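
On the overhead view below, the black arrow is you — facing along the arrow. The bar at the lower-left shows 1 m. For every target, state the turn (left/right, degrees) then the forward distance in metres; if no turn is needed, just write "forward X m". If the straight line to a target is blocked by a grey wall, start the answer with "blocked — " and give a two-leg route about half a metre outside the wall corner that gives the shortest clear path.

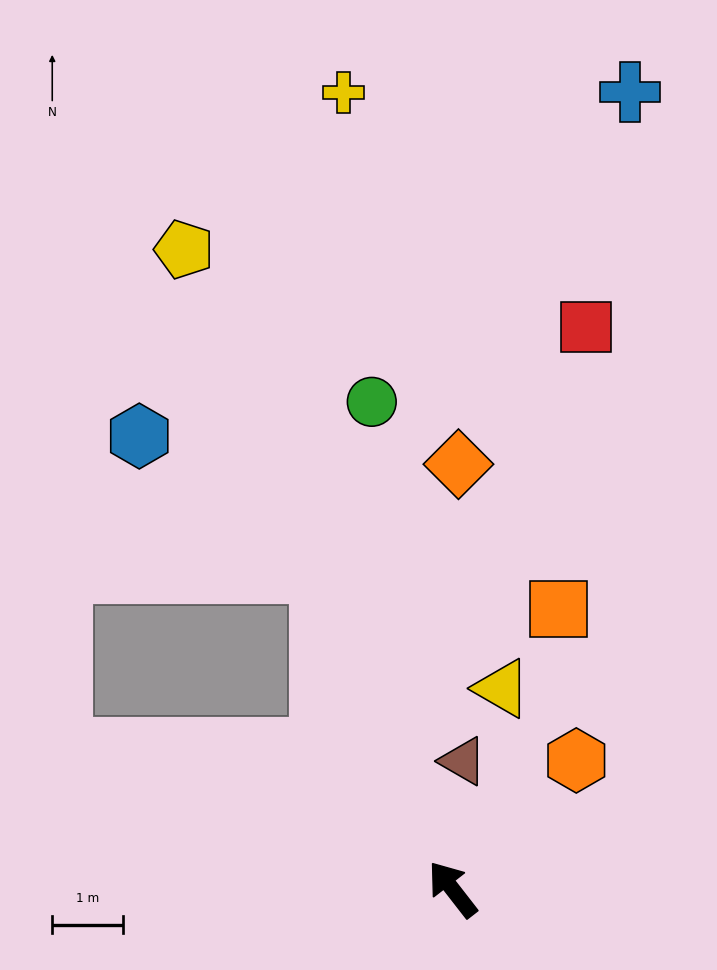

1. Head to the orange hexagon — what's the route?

turn right 82°, forward 2.5 m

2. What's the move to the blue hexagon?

blocked — turn right 15°, forward 4.8 m, then turn left 30°, forward 3.2 m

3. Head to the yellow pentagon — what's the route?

turn right 15°, forward 9.8 m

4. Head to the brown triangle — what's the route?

turn right 42°, forward 1.8 m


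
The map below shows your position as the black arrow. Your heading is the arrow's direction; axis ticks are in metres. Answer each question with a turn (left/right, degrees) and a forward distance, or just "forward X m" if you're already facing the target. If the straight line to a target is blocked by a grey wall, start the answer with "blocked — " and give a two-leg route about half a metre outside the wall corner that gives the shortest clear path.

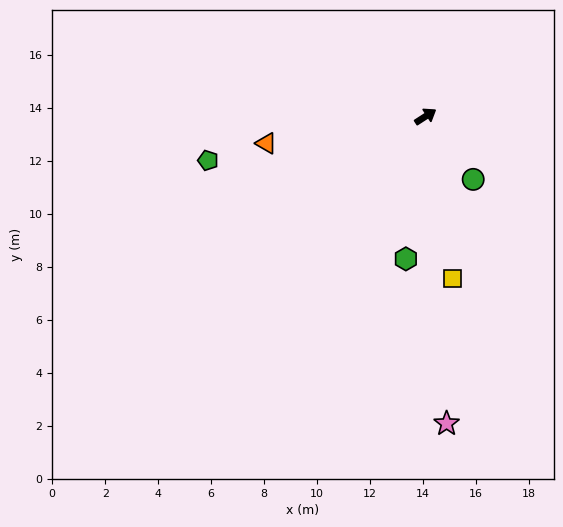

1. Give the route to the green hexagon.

turn right 131°, forward 5.4 m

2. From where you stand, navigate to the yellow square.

turn right 113°, forward 6.2 m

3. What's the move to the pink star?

turn right 119°, forward 11.6 m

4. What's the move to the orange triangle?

turn left 157°, forward 6.1 m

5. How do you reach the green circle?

turn right 86°, forward 3.0 m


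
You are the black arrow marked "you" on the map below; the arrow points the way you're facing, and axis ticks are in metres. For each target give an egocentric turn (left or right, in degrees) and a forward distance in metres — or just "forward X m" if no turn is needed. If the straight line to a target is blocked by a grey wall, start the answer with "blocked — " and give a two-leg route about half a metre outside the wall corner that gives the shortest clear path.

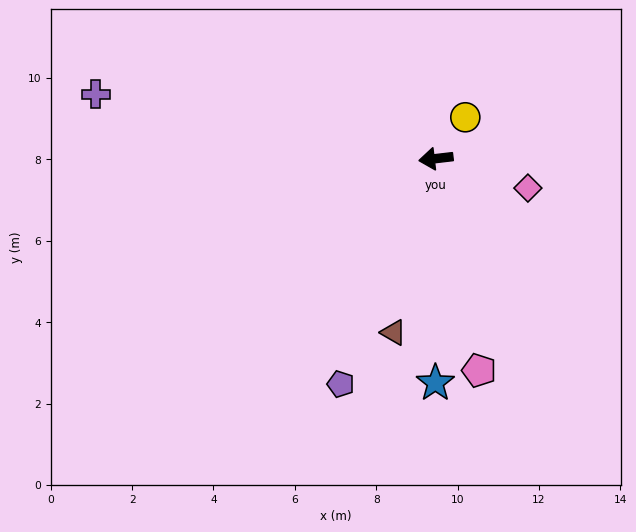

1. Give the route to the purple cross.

turn right 17°, forward 8.5 m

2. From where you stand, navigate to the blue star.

turn left 83°, forward 5.5 m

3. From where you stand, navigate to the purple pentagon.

turn left 60°, forward 6.0 m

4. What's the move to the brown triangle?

turn left 70°, forward 4.4 m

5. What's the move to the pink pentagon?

turn left 95°, forward 5.3 m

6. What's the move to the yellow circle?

turn right 132°, forward 1.2 m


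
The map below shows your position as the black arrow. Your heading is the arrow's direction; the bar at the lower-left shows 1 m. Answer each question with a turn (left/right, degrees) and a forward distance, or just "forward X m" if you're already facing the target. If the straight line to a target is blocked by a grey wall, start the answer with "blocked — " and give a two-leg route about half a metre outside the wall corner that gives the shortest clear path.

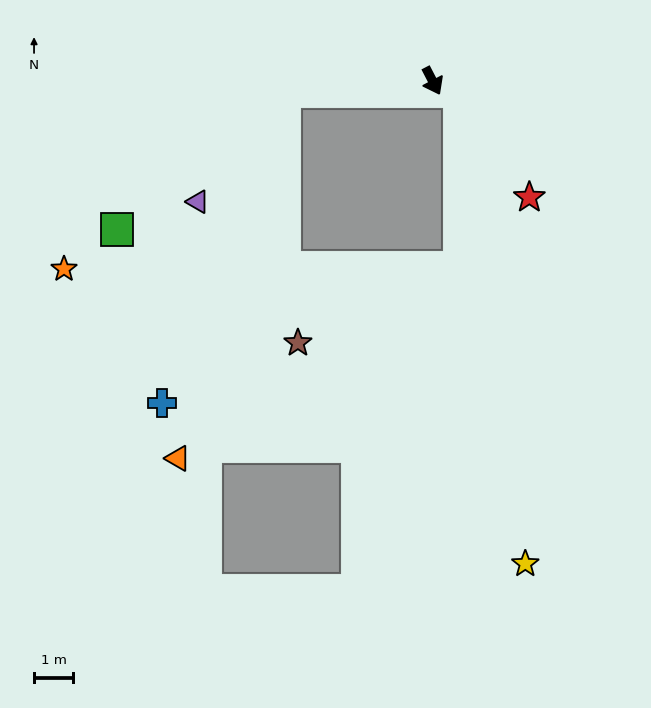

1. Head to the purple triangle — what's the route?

blocked — turn right 113°, forward 3.8 m, then turn left 47°, forward 3.6 m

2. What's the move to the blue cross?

blocked — turn right 113°, forward 3.8 m, then turn left 64°, forward 8.6 m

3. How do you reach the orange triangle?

blocked — turn right 113°, forward 3.8 m, then turn left 69°, forward 9.8 m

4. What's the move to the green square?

blocked — turn right 113°, forward 3.8 m, then turn left 35°, forward 5.6 m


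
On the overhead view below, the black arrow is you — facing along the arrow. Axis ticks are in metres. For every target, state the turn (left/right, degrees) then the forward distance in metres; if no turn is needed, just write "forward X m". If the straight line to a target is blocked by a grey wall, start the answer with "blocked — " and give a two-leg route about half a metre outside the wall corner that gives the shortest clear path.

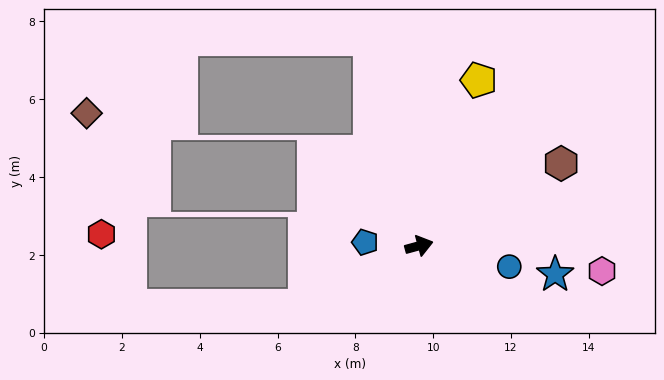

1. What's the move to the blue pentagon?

turn left 161°, forward 1.4 m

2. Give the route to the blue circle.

turn right 28°, forward 2.4 m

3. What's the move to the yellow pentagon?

turn left 55°, forward 4.5 m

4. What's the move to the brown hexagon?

turn left 15°, forward 4.2 m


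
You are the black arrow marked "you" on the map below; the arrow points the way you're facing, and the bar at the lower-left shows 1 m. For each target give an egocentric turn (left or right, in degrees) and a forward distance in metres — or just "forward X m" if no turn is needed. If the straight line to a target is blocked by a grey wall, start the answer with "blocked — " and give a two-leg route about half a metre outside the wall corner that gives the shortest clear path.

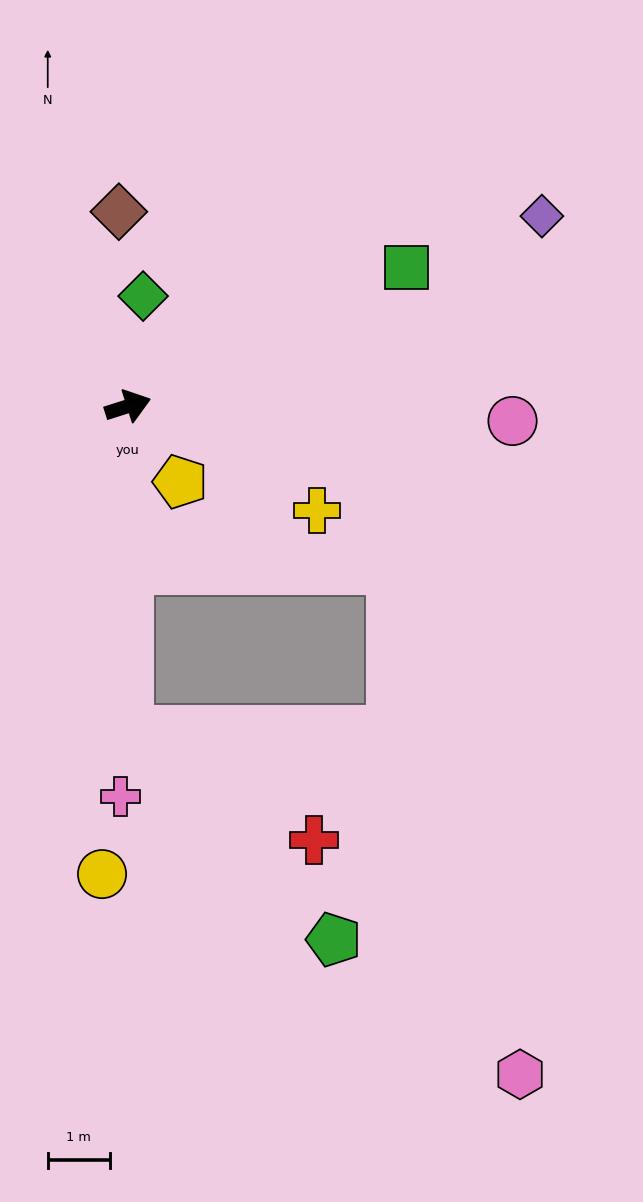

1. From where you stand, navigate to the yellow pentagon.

turn right 73°, forward 1.5 m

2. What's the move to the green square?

turn left 9°, forward 5.0 m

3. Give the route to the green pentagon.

blocked — turn right 108°, forward 5.2 m, then turn left 45°, forward 4.7 m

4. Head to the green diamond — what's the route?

turn left 65°, forward 1.8 m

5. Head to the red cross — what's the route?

blocked — turn right 108°, forward 5.2 m, then turn left 60°, forward 3.5 m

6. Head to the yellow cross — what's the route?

turn right 46°, forward 3.5 m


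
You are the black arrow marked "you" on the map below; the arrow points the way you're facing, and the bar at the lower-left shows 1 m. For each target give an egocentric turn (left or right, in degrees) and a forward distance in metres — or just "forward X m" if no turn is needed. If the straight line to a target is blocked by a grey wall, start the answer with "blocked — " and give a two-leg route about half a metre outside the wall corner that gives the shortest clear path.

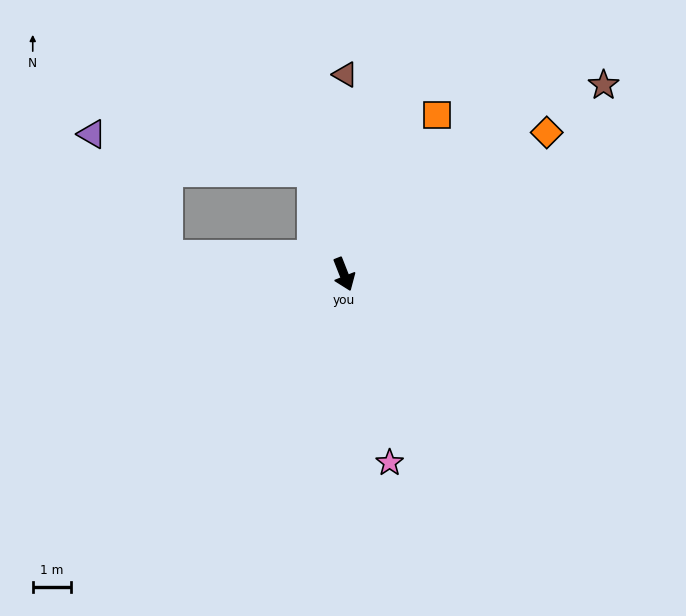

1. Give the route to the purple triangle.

blocked — turn right 117°, forward 4.7 m, then turn right 53°, forward 3.7 m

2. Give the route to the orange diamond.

turn left 103°, forward 6.5 m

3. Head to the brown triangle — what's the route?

turn left 158°, forward 5.2 m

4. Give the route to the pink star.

turn right 8°, forward 5.1 m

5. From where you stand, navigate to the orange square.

turn left 128°, forward 4.8 m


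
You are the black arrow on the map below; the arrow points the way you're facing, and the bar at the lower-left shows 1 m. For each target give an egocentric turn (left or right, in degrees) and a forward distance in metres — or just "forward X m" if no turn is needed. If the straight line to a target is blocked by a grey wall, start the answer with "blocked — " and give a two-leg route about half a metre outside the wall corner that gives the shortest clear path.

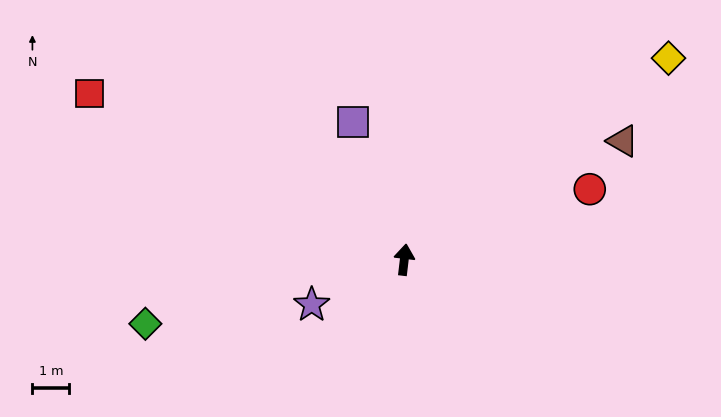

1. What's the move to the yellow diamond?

turn right 46°, forward 9.0 m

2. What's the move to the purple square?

turn left 27°, forward 4.0 m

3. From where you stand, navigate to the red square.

turn left 69°, forward 9.6 m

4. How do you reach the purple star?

turn left 123°, forward 2.8 m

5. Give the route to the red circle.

turn right 62°, forward 5.4 m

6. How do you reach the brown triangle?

turn right 55°, forward 6.7 m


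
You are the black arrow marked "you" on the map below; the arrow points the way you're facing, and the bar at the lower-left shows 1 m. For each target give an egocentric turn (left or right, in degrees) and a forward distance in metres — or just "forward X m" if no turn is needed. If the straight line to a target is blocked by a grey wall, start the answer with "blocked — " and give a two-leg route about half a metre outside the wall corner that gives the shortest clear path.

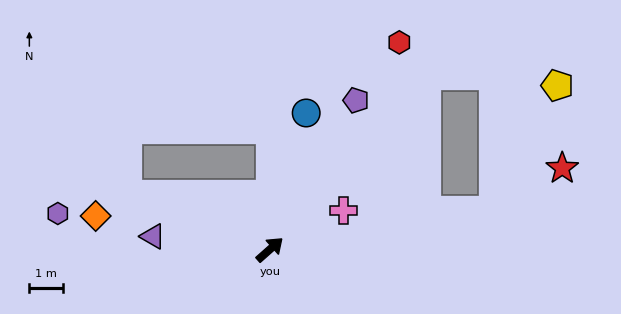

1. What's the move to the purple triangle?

turn left 132°, forward 3.5 m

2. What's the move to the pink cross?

turn right 14°, forward 2.5 m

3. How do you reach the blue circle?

turn left 34°, forward 4.2 m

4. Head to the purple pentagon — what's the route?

turn left 18°, forward 5.1 m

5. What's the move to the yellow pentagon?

blocked — turn right 32°, forward 6.7 m, then turn left 53°, forward 4.2 m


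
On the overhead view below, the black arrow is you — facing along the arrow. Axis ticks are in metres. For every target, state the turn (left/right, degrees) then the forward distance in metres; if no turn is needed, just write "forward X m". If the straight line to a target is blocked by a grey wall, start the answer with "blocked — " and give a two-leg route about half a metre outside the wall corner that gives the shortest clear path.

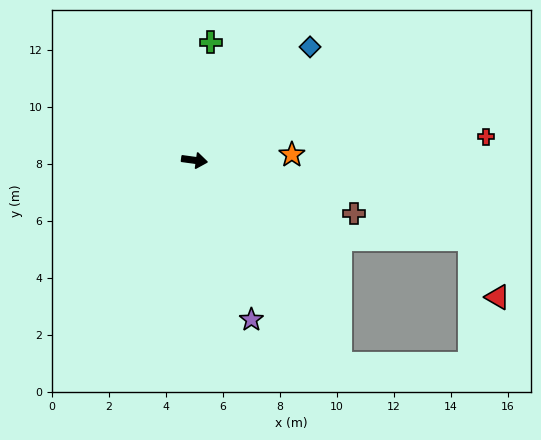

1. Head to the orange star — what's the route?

turn left 11°, forward 3.4 m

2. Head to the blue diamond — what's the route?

turn left 52°, forward 5.7 m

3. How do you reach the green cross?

turn left 90°, forward 4.2 m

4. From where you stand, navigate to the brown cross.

turn right 11°, forward 5.9 m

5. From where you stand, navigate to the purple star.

turn right 63°, forward 5.9 m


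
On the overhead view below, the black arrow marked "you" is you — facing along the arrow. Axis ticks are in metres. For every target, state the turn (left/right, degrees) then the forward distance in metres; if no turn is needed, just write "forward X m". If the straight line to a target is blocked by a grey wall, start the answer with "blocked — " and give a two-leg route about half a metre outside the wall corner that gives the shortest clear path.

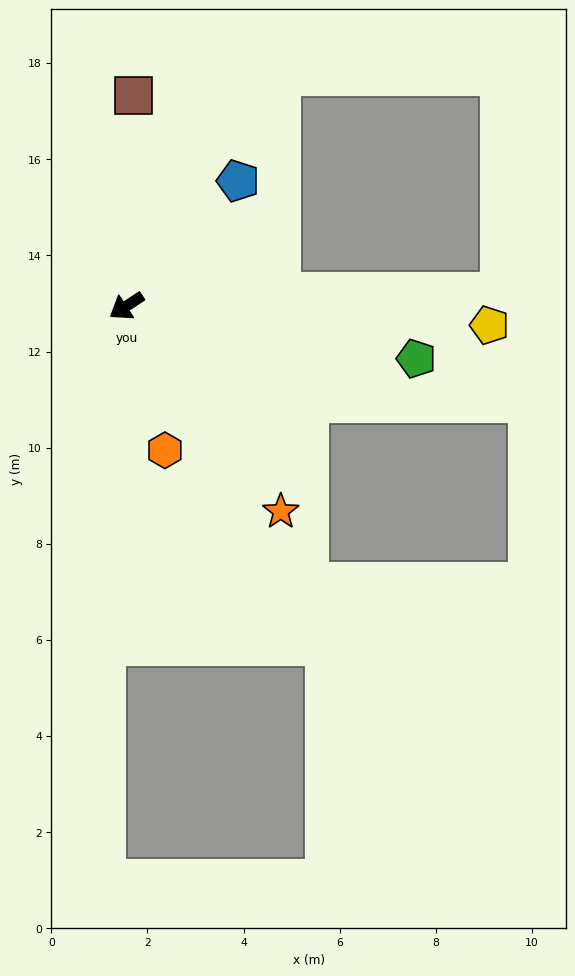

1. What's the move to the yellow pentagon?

turn left 144°, forward 7.6 m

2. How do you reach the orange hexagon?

turn left 72°, forward 3.1 m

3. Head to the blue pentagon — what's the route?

turn right 165°, forward 3.5 m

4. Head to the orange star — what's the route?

turn left 94°, forward 5.3 m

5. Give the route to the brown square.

turn right 125°, forward 4.4 m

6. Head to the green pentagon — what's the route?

turn left 137°, forward 6.1 m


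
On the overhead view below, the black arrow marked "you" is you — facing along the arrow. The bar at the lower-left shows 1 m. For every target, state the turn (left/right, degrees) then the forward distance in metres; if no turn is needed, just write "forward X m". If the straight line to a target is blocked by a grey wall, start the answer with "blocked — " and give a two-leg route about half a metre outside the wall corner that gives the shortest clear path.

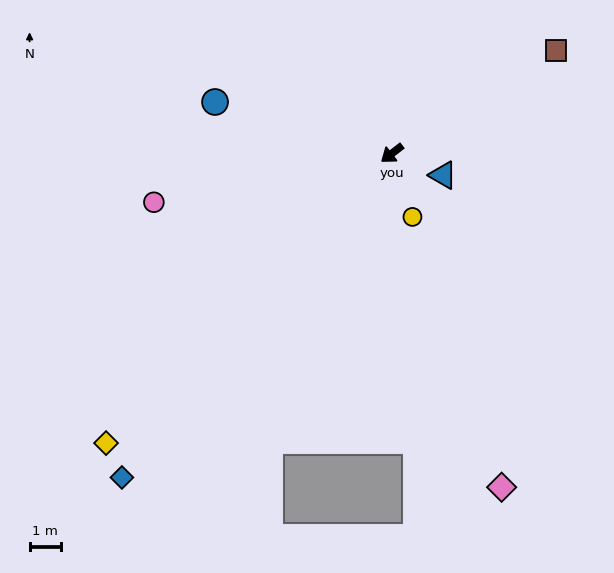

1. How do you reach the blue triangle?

turn left 119°, forward 1.8 m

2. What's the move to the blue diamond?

turn left 12°, forward 13.4 m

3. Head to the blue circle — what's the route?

turn right 54°, forward 5.9 m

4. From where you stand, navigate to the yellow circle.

turn left 70°, forward 2.1 m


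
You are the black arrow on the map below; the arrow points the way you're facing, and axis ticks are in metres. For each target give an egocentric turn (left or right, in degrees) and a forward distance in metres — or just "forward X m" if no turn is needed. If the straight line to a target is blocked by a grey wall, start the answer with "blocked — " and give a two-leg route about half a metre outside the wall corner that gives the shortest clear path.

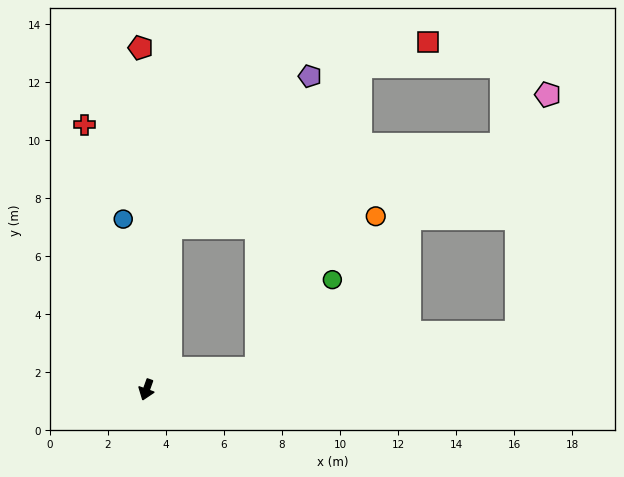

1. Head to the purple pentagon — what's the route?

blocked — turn right 168°, forward 5.7 m, then turn right 35°, forward 7.1 m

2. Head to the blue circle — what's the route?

turn right 153°, forward 5.9 m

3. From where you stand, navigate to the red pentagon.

turn right 159°, forward 11.8 m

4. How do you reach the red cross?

turn right 147°, forward 9.4 m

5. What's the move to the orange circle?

blocked — turn right 168°, forward 5.7 m, then turn right 79°, forward 7.1 m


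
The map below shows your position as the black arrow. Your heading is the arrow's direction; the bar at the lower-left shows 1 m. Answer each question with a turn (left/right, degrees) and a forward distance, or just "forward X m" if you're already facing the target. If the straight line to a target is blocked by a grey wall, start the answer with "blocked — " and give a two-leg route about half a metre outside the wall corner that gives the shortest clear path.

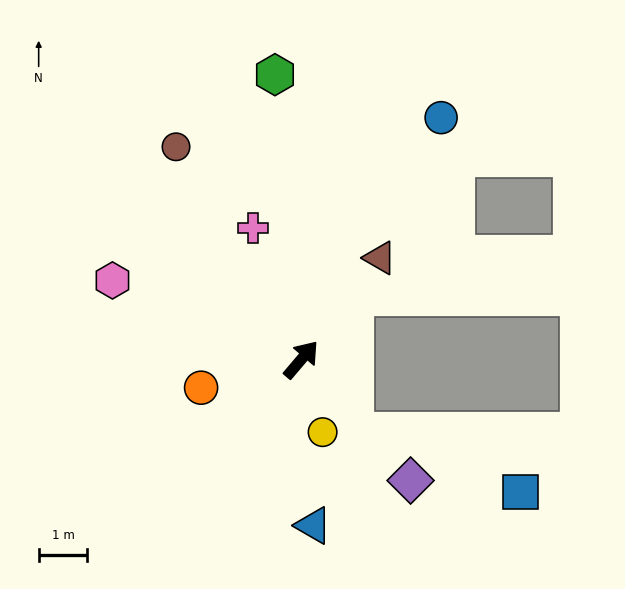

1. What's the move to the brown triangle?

turn left 3°, forward 2.6 m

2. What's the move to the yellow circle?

turn right 123°, forward 1.6 m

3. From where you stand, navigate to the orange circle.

turn left 146°, forward 2.1 m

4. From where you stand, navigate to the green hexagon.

turn left 46°, forward 5.9 m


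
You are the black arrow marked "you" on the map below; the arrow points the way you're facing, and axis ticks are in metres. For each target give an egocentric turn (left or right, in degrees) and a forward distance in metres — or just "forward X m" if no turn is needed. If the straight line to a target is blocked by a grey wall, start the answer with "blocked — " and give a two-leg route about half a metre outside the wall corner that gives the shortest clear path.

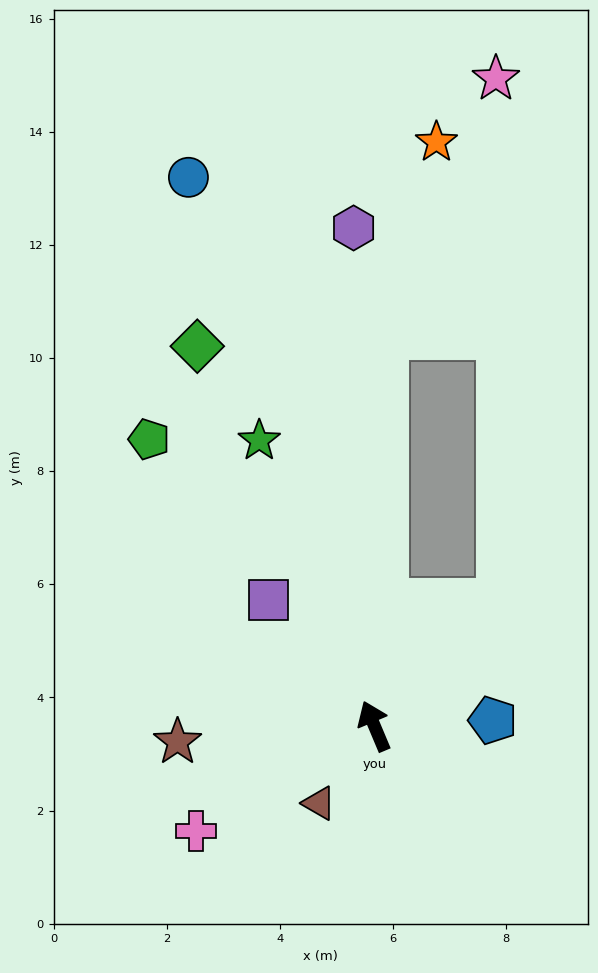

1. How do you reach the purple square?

turn left 17°, forward 2.9 m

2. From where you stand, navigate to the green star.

forward 5.4 m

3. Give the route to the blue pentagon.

turn right 110°, forward 2.1 m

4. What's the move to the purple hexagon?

turn right 20°, forward 8.8 m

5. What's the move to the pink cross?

turn left 98°, forward 3.7 m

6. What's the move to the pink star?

blocked — turn right 68°, forward 3.1 m, then turn left 46°, forward 9.3 m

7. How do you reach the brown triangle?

turn left 122°, forward 1.7 m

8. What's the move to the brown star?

turn left 72°, forward 3.5 m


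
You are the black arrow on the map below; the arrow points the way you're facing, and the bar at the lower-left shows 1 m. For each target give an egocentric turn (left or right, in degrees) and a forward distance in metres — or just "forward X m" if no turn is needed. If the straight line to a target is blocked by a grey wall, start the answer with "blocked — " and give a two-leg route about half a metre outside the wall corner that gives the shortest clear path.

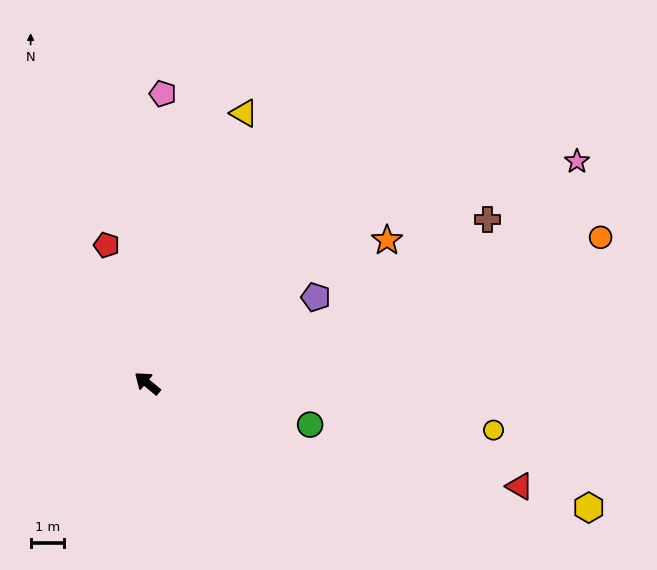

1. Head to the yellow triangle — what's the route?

turn right 70°, forward 8.5 m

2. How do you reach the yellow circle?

turn right 148°, forward 10.4 m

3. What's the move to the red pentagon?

turn right 34°, forward 4.3 m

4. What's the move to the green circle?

turn right 155°, forward 5.0 m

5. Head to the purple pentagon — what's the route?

turn right 114°, forward 5.6 m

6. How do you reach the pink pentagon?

turn right 54°, forward 8.6 m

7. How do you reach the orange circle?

turn right 123°, forward 14.2 m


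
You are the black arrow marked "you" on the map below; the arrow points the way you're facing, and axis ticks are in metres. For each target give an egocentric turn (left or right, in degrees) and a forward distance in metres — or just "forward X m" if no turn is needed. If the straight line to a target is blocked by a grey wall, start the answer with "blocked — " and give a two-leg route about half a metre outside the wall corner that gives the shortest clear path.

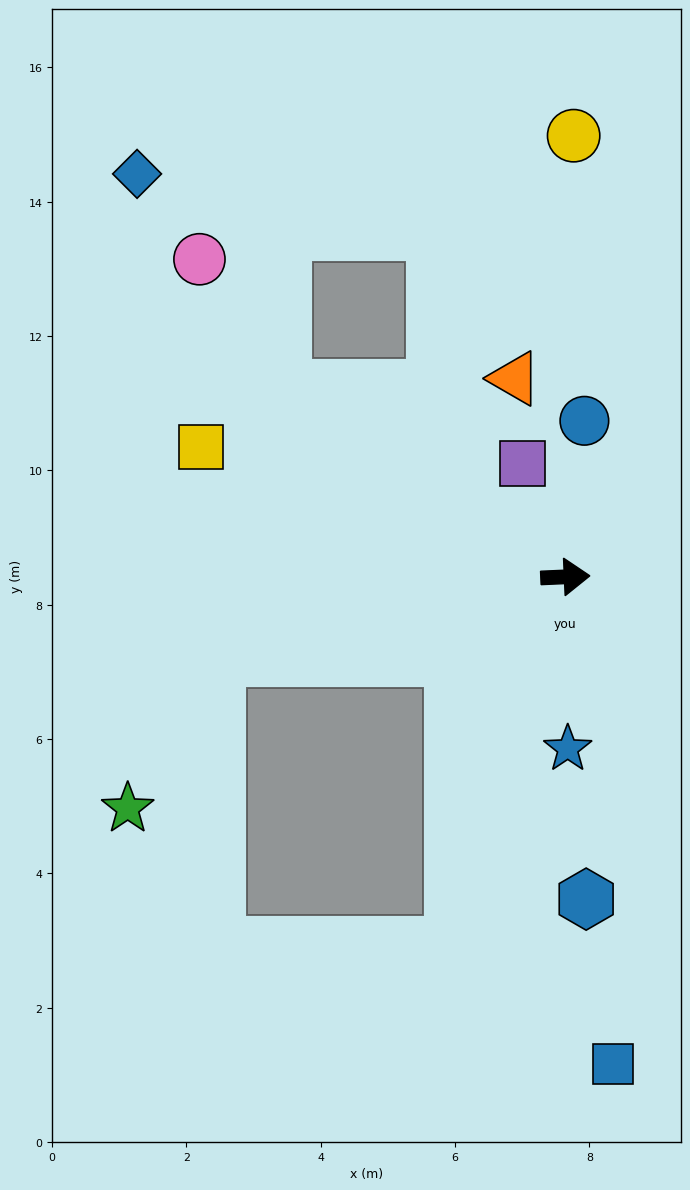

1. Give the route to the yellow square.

turn left 158°, forward 5.8 m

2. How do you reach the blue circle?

turn left 81°, forward 2.3 m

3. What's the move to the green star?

blocked — turn right 169°, forward 5.3 m, then turn left 46°, forward 2.6 m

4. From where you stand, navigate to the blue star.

turn right 92°, forward 2.6 m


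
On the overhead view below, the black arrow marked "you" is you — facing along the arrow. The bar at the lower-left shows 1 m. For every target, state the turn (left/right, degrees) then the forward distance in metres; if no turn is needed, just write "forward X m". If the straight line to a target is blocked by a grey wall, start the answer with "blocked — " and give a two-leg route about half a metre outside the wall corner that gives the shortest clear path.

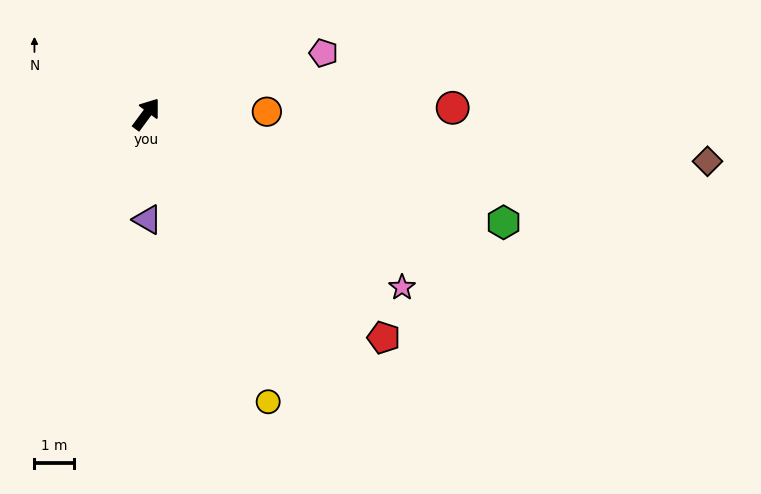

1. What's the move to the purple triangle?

turn right 143°, forward 2.7 m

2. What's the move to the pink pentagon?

turn right 34°, forward 4.8 m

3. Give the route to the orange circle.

turn right 52°, forward 3.1 m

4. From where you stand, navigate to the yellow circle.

turn right 121°, forward 7.9 m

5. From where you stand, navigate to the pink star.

turn right 88°, forward 7.9 m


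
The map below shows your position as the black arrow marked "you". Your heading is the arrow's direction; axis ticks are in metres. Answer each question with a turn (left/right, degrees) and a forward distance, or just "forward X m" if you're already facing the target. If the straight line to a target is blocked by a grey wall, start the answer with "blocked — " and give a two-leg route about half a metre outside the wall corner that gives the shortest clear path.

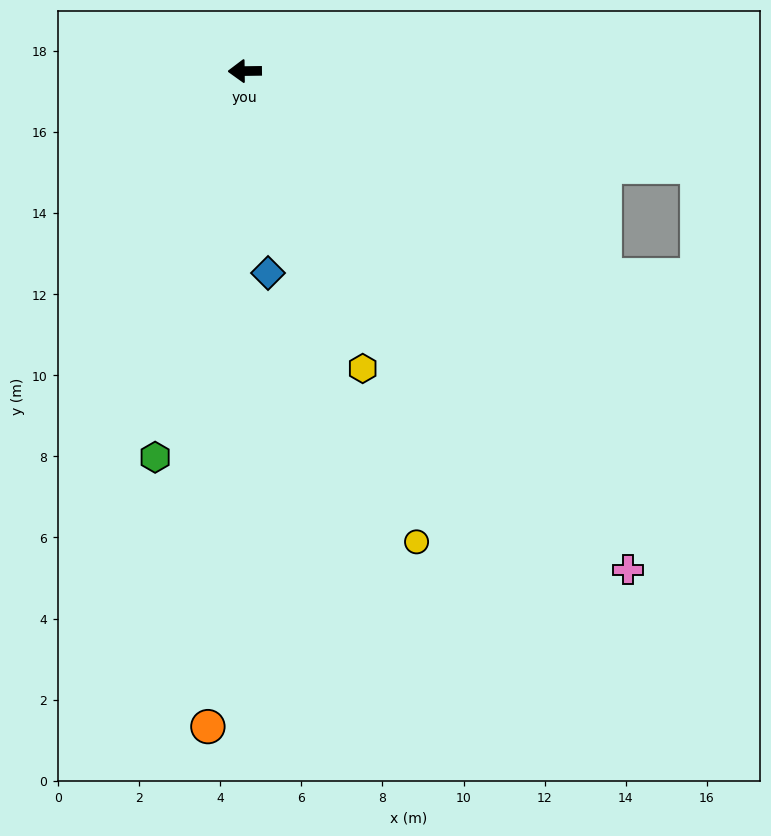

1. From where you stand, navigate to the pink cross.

turn left 127°, forward 15.5 m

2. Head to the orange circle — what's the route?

turn left 86°, forward 16.2 m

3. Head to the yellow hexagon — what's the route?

turn left 111°, forward 7.9 m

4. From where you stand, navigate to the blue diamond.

turn left 96°, forward 5.0 m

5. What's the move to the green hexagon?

turn left 76°, forward 9.8 m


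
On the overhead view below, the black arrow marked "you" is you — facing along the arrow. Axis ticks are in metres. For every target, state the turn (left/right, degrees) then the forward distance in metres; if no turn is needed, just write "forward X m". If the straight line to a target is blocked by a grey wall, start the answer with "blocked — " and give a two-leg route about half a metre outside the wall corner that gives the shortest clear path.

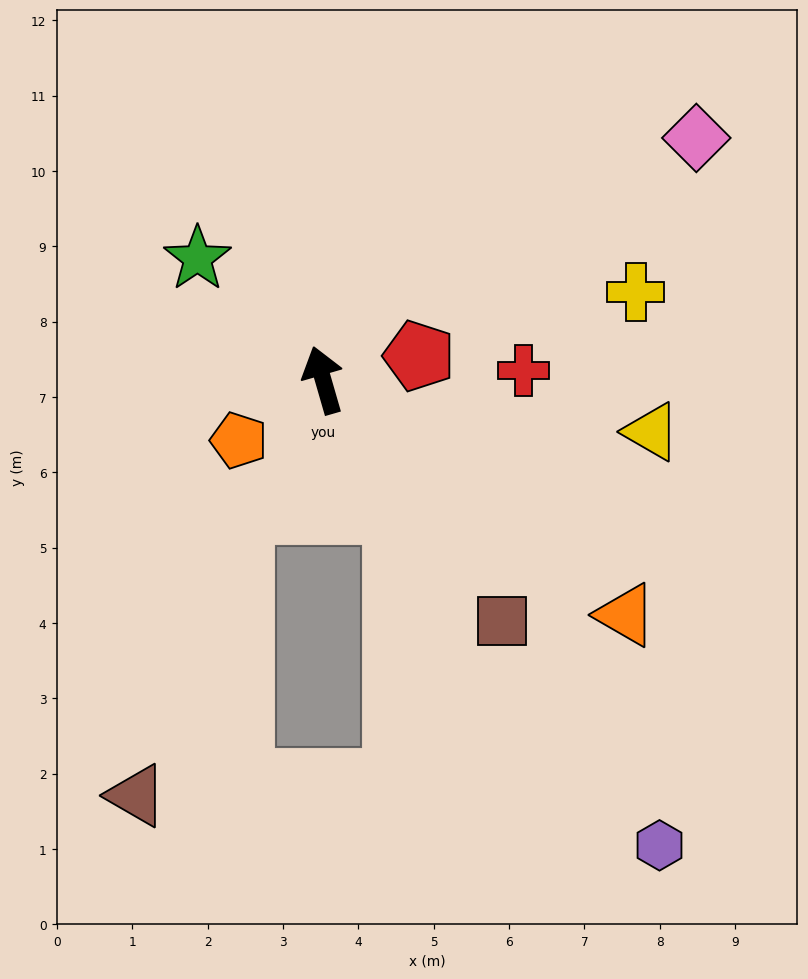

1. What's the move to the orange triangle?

turn right 144°, forward 5.1 m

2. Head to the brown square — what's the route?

turn right 160°, forward 4.0 m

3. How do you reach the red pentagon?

turn right 92°, forward 1.3 m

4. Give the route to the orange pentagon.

turn left 109°, forward 1.4 m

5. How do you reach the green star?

turn left 30°, forward 2.3 m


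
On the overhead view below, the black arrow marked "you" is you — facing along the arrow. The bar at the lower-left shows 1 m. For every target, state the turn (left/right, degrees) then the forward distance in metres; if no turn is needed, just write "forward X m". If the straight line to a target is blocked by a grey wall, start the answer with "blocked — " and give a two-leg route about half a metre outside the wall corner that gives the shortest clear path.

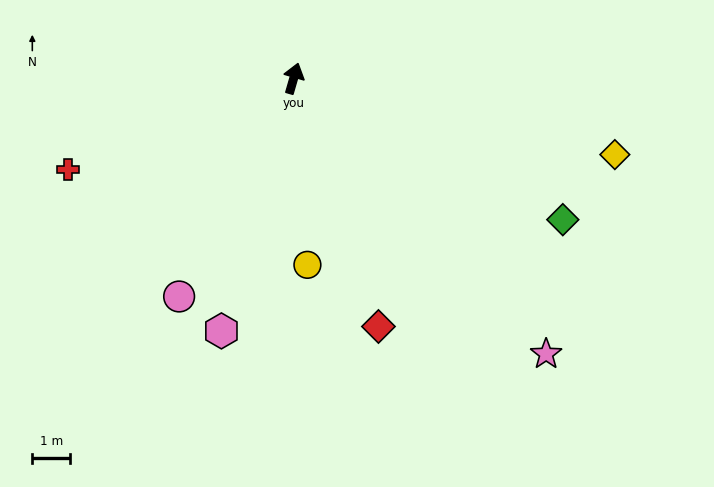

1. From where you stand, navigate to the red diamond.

turn right 145°, forward 6.9 m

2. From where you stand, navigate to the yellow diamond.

turn right 87°, forward 8.7 m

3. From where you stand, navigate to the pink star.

turn right 121°, forward 9.9 m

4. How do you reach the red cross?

turn left 128°, forward 6.4 m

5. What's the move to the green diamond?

turn right 102°, forward 8.0 m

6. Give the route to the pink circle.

turn left 168°, forward 6.5 m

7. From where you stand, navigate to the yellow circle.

turn right 160°, forward 4.9 m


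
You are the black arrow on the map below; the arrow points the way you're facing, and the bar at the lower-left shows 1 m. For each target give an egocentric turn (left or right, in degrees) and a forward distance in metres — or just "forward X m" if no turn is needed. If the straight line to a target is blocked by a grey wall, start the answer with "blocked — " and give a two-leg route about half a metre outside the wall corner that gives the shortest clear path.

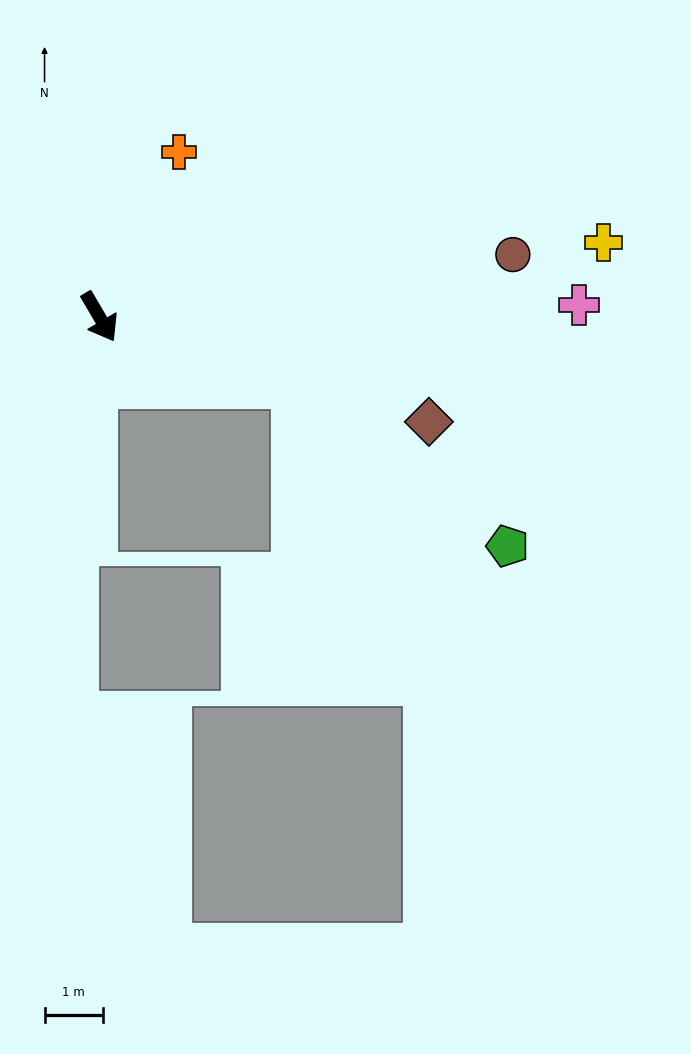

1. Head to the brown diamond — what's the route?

turn left 42°, forward 5.9 m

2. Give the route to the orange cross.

turn left 124°, forward 3.1 m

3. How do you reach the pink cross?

turn left 61°, forward 8.2 m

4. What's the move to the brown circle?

turn left 68°, forward 7.1 m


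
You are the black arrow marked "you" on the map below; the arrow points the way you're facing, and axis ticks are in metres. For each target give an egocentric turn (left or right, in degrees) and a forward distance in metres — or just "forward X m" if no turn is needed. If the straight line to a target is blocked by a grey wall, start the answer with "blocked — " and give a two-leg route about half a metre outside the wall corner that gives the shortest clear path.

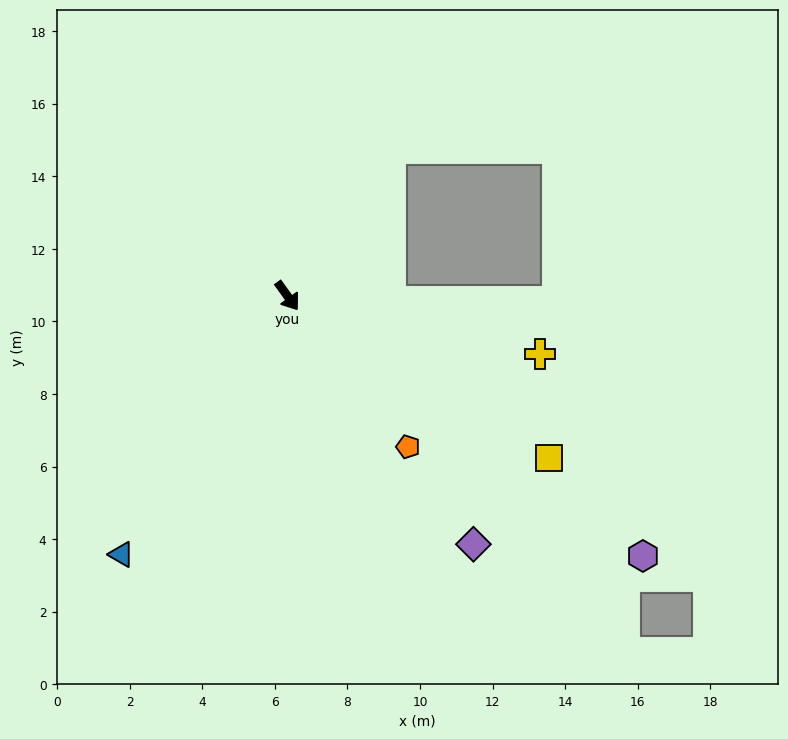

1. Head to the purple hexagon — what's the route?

turn left 18°, forward 12.1 m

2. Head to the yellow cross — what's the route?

turn left 41°, forward 7.1 m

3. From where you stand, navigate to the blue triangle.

turn right 68°, forward 8.5 m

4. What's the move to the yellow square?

turn left 23°, forward 8.5 m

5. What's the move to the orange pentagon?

turn left 3°, forward 5.3 m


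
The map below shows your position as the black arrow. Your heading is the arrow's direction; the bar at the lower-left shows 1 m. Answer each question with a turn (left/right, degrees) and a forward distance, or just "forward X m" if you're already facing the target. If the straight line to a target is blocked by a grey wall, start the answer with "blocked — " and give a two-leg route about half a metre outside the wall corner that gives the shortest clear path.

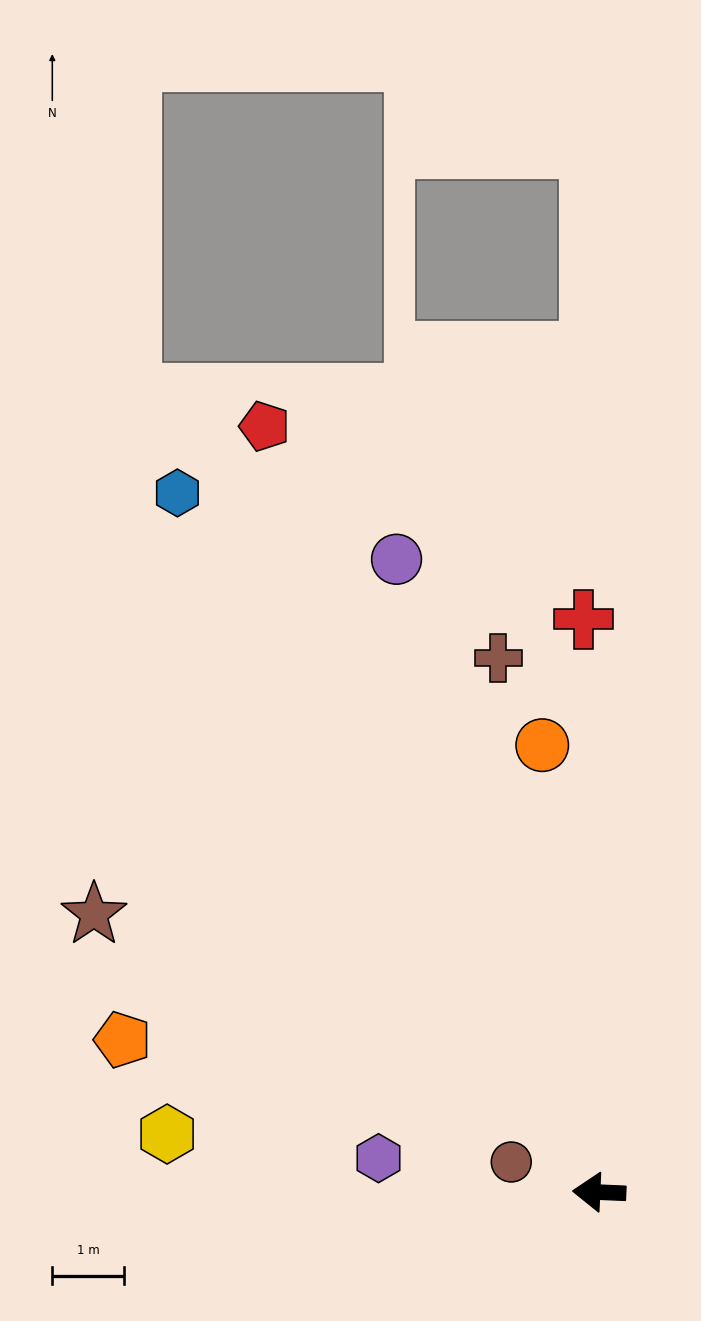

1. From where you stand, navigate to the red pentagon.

turn right 64°, forward 11.7 m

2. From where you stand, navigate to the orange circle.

turn right 80°, forward 6.3 m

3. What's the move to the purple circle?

turn right 70°, forward 9.3 m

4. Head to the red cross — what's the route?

turn right 86°, forward 8.0 m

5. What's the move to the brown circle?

turn right 16°, forward 1.3 m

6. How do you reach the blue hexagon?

turn right 56°, forward 11.4 m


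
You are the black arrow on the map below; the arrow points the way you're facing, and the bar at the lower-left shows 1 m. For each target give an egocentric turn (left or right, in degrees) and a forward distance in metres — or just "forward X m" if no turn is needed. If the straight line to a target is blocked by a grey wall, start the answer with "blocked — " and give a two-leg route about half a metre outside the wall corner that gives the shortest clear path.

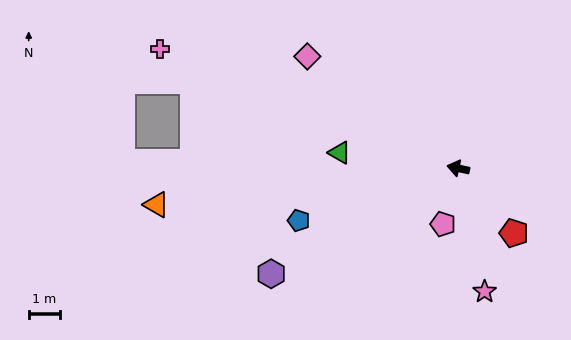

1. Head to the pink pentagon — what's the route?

turn left 87°, forward 1.9 m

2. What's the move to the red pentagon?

turn left 143°, forward 2.8 m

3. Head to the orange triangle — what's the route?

turn left 19°, forward 9.8 m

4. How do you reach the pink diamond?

turn right 24°, forward 6.1 m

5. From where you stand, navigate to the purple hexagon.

turn left 42°, forward 6.9 m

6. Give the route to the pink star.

turn left 114°, forward 4.1 m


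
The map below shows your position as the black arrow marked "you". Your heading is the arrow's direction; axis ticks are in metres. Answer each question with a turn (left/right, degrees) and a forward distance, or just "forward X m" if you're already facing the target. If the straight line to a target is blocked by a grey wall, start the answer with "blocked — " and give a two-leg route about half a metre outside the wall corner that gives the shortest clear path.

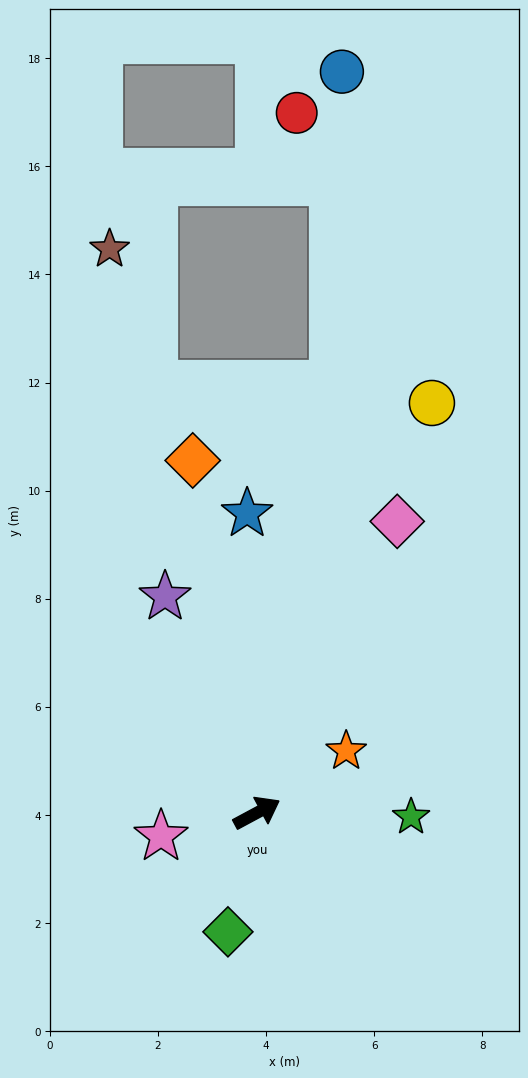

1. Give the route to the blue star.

turn left 64°, forward 5.5 m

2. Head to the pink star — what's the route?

turn left 166°, forward 1.8 m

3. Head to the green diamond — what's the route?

turn right 132°, forward 2.3 m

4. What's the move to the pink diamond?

turn left 36°, forward 6.0 m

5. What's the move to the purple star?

turn left 85°, forward 4.3 m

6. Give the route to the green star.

turn right 30°, forward 2.9 m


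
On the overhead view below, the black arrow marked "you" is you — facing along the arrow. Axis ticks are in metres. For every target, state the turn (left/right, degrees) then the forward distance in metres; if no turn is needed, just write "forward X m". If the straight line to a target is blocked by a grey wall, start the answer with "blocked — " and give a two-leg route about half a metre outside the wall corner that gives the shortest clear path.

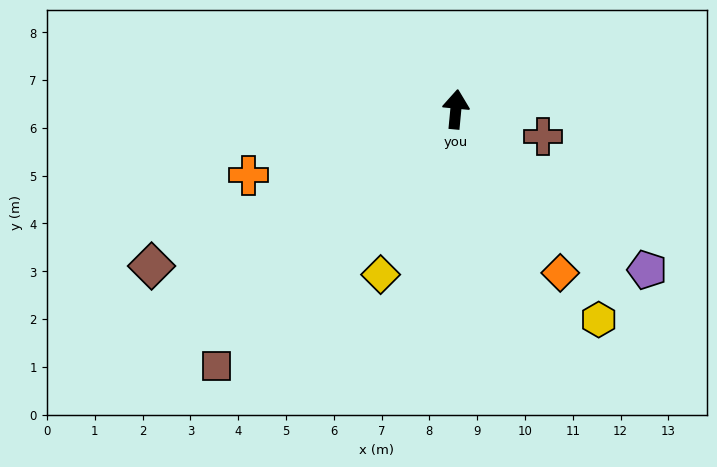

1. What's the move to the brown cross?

turn right 102°, forward 1.9 m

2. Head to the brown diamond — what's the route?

turn left 123°, forward 7.2 m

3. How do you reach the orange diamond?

turn right 142°, forward 4.1 m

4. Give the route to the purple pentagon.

turn right 125°, forward 5.2 m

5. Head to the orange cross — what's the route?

turn left 113°, forward 4.6 m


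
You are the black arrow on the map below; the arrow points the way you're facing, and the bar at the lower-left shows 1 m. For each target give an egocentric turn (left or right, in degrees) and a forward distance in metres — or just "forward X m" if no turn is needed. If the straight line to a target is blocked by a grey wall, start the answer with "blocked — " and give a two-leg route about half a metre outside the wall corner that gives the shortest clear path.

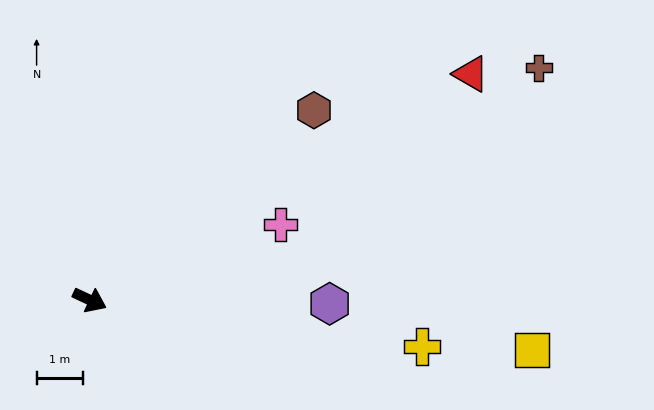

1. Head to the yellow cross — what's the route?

turn left 17°, forward 7.2 m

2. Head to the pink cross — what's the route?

turn left 47°, forward 4.4 m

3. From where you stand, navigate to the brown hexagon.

turn left 65°, forward 6.3 m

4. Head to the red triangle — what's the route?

turn left 56°, forward 9.6 m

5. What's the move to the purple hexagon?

turn left 24°, forward 5.2 m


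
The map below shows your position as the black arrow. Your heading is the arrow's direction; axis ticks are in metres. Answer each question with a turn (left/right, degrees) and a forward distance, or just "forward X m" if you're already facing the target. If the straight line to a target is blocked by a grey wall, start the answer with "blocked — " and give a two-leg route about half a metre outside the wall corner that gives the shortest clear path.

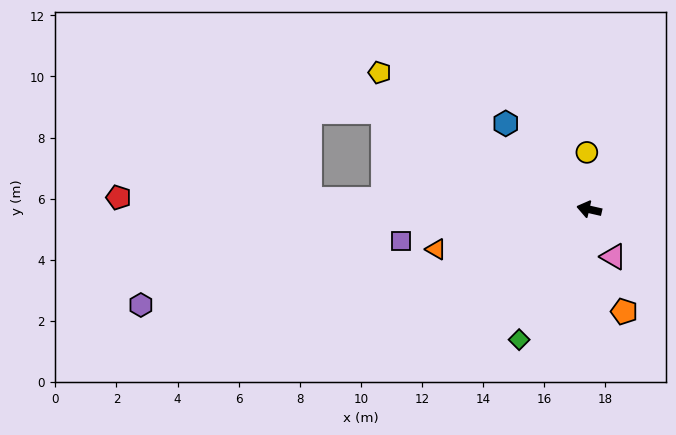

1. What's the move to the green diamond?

turn left 75°, forward 4.8 m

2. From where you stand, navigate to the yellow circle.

turn right 75°, forward 1.9 m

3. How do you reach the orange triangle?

turn left 27°, forward 5.2 m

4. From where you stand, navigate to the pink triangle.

turn left 130°, forward 1.7 m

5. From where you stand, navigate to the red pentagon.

turn left 11°, forward 15.4 m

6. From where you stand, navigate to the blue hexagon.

turn right 33°, forward 3.9 m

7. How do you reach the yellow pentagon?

turn right 20°, forward 8.2 m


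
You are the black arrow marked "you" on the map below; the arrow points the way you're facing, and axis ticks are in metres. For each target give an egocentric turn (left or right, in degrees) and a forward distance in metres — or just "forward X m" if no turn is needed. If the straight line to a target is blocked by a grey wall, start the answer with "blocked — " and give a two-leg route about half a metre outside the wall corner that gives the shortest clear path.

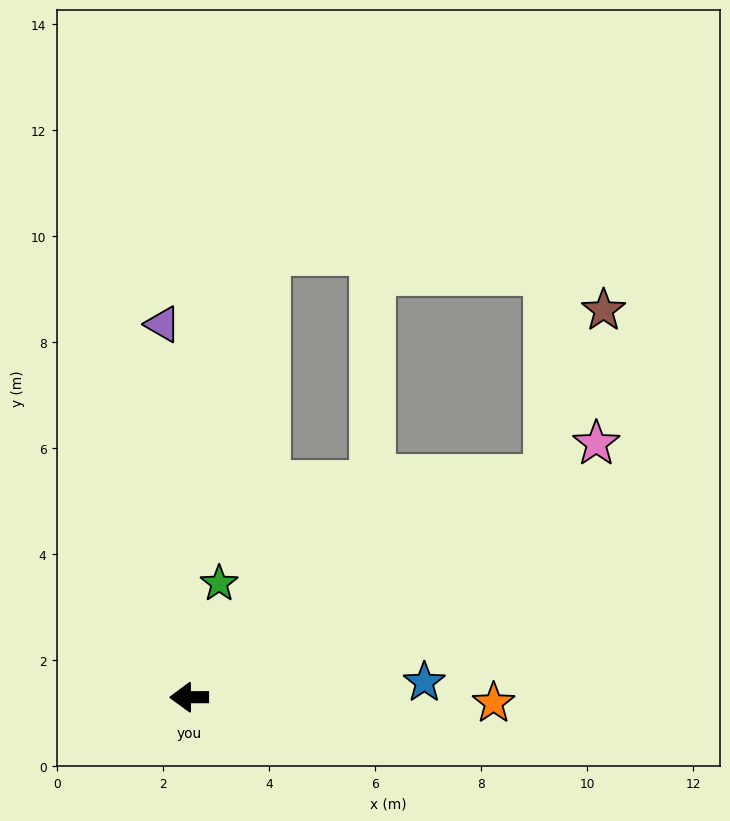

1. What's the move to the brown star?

blocked — turn right 149°, forward 7.9 m, then turn left 40°, forward 3.3 m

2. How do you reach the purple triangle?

turn right 86°, forward 7.1 m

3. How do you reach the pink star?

turn right 148°, forward 9.1 m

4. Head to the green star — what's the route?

turn right 105°, forward 2.2 m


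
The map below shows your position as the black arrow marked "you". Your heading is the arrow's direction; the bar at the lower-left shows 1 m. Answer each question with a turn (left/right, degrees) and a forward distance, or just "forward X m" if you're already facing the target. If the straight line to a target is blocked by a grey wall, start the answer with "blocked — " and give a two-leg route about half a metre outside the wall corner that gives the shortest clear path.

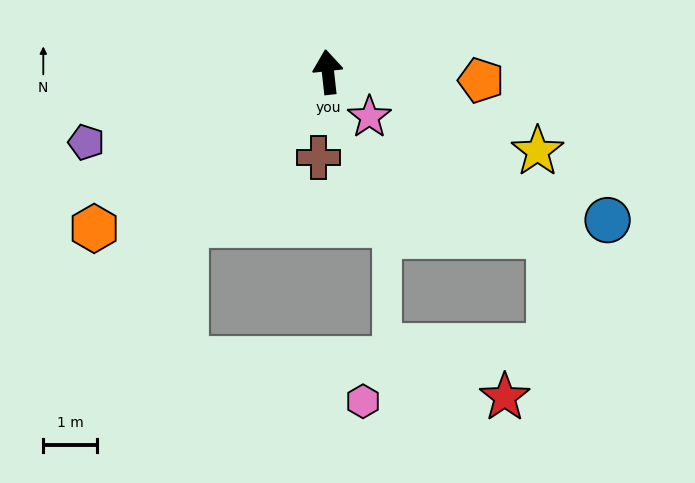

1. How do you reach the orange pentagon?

turn right 99°, forward 2.9 m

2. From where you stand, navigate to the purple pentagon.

turn left 100°, forward 4.7 m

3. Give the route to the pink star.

turn right 144°, forward 1.1 m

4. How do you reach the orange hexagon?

turn left 117°, forward 5.2 m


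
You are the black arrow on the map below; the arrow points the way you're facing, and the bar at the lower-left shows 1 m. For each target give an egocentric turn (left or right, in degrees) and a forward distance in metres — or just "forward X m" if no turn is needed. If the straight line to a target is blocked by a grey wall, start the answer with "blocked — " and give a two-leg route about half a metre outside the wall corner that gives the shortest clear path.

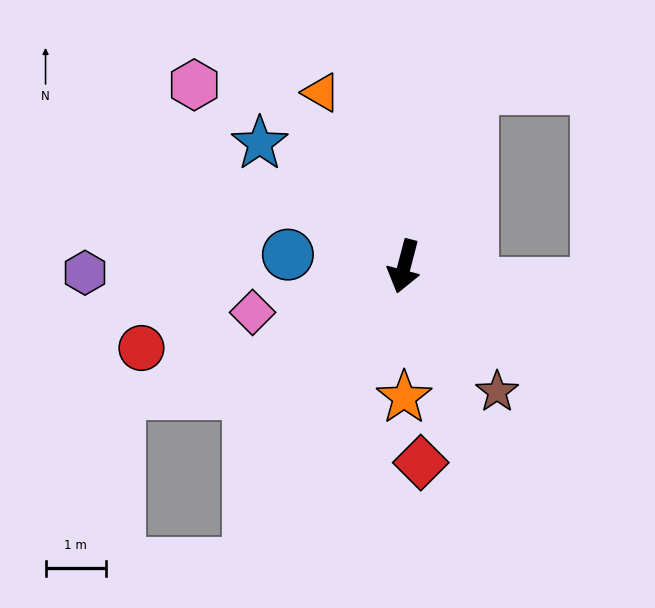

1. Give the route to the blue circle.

turn right 81°, forward 1.9 m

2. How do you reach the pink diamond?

turn right 58°, forward 2.6 m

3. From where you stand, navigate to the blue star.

turn right 116°, forward 3.2 m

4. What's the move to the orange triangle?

turn right 140°, forward 3.2 m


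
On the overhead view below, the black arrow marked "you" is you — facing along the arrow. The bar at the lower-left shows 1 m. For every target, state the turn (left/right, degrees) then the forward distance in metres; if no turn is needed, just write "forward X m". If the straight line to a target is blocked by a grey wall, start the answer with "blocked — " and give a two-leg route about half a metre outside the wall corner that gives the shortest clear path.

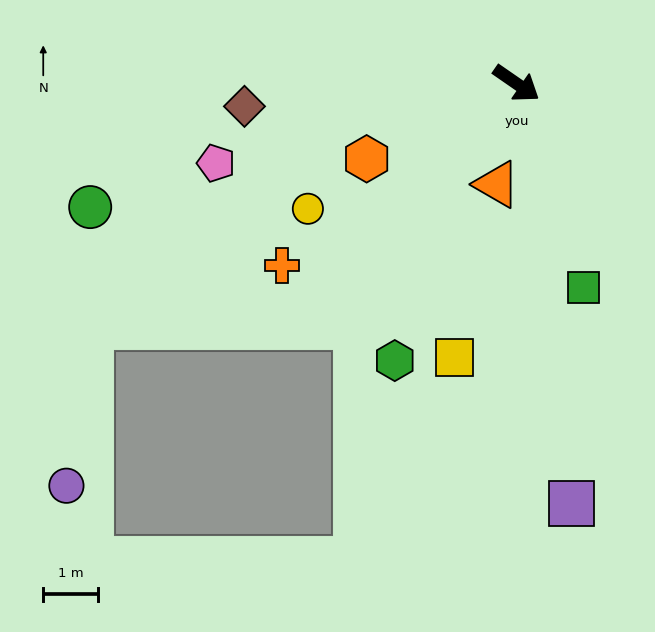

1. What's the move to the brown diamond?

turn right 141°, forward 5.0 m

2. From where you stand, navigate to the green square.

turn right 37°, forward 3.9 m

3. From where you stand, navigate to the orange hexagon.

turn right 119°, forward 3.1 m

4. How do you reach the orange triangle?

turn right 66°, forward 1.9 m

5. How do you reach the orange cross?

turn right 107°, forward 5.5 m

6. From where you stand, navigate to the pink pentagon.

turn right 130°, forward 5.7 m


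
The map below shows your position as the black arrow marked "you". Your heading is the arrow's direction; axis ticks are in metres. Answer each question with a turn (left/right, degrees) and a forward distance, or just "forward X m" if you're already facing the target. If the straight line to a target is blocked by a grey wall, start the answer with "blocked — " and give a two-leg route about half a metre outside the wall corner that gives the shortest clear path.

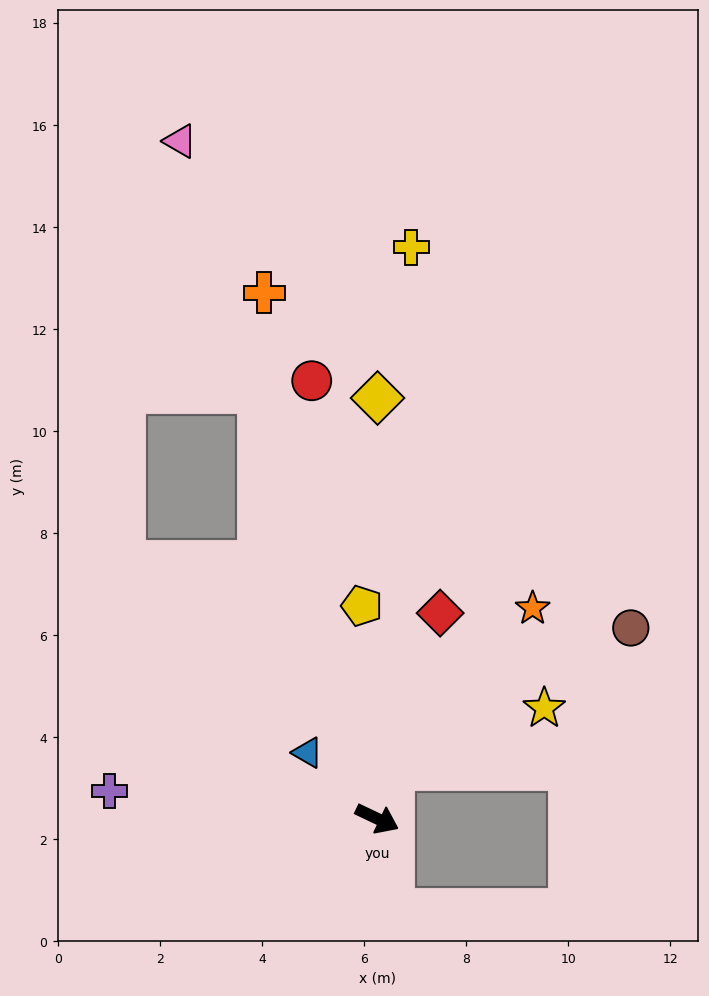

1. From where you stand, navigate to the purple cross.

turn right 160°, forward 5.3 m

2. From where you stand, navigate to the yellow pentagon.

turn left 120°, forward 4.2 m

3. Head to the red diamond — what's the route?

turn left 98°, forward 4.2 m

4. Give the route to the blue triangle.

turn left 162°, forward 1.9 m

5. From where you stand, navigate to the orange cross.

turn left 128°, forward 10.5 m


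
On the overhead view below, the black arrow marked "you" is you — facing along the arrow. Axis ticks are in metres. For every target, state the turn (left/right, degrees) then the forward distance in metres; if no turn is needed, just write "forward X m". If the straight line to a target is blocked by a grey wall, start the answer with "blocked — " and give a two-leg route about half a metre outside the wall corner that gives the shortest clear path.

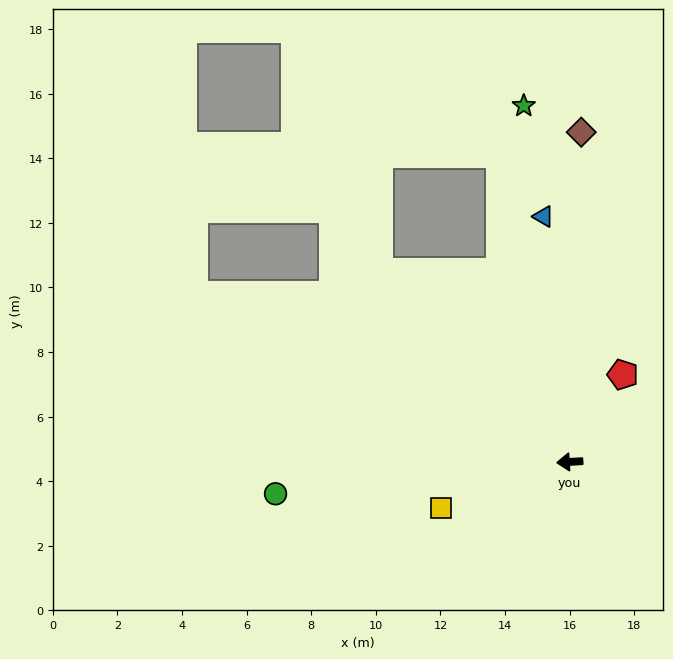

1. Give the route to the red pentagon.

turn right 125°, forward 3.2 m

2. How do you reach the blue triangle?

turn right 87°, forward 7.6 m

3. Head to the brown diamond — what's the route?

turn right 95°, forward 10.2 m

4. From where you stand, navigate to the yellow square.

turn left 16°, forward 4.2 m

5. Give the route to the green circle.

turn left 3°, forward 9.2 m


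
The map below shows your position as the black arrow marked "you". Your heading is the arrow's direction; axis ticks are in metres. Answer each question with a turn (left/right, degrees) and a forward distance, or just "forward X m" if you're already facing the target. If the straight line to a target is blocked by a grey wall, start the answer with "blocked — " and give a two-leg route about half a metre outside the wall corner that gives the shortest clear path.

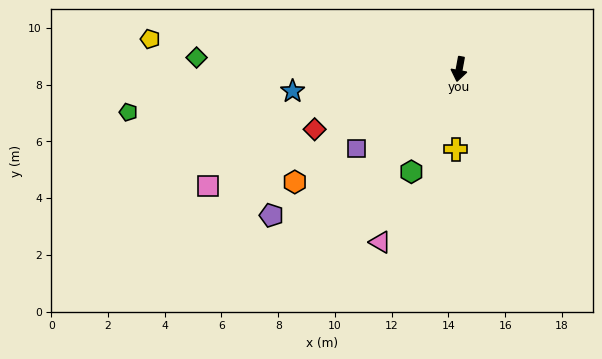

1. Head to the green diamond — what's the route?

turn right 82°, forward 9.3 m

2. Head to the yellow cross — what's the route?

turn left 8°, forward 2.8 m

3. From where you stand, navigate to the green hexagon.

turn right 15°, forward 4.0 m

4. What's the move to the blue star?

turn right 72°, forward 5.9 m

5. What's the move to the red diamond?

turn right 57°, forward 5.5 m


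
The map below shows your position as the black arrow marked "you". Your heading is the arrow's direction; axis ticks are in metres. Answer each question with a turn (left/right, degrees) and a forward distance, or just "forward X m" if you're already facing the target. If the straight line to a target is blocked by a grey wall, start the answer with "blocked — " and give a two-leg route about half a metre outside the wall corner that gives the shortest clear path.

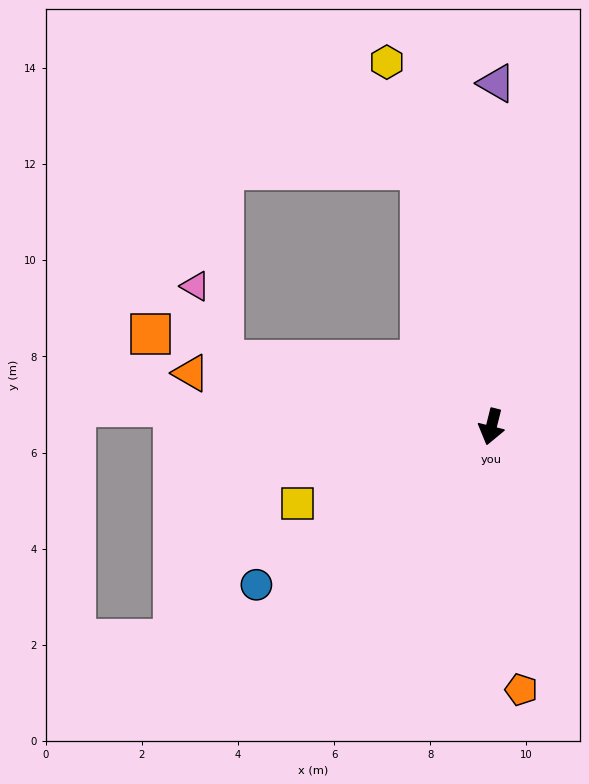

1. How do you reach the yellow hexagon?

turn right 150°, forward 7.9 m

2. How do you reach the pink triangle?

blocked — turn right 90°, forward 5.7 m, then turn right 55°, forward 1.7 m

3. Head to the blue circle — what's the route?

turn right 42°, forward 5.9 m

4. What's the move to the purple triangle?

turn right 167°, forward 7.1 m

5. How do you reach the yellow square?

turn right 54°, forward 4.3 m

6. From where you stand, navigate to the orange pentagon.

turn left 21°, forward 5.5 m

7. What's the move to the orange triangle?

turn right 86°, forward 6.3 m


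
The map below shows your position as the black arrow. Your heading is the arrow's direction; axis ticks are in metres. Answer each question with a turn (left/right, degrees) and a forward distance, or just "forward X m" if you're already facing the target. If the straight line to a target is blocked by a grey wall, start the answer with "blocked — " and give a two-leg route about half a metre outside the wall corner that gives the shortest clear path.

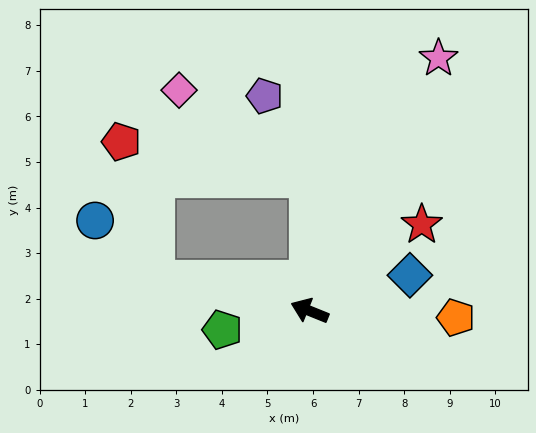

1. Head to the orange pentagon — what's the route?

turn right 161°, forward 3.2 m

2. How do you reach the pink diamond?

blocked — turn right 67°, forward 2.9 m, then turn left 55°, forward 3.4 m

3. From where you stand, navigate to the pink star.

turn right 95°, forward 6.2 m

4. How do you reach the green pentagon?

turn left 34°, forward 2.0 m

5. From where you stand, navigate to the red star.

turn right 120°, forward 3.1 m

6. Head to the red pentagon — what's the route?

blocked — turn left 10°, forward 3.4 m, then turn right 64°, forward 3.1 m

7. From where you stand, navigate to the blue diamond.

turn right 138°, forward 2.3 m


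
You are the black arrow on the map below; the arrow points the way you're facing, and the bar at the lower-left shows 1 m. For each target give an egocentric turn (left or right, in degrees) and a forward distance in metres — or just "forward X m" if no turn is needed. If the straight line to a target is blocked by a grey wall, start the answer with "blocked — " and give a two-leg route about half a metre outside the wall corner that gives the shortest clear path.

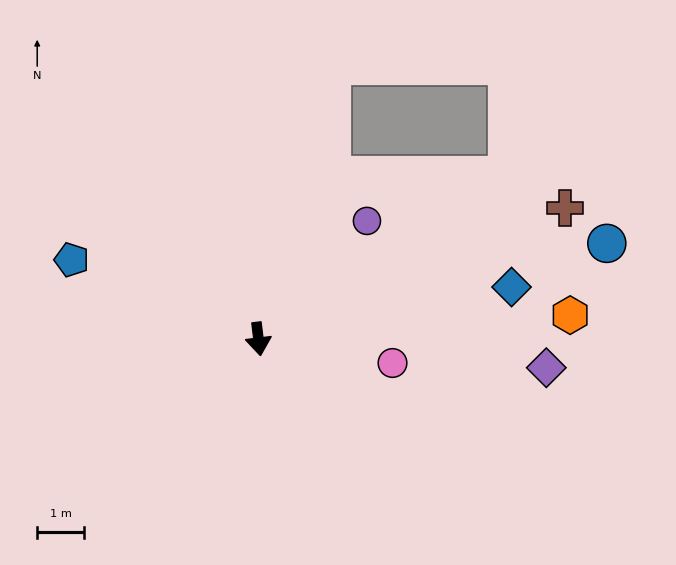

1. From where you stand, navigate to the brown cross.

turn left 106°, forward 7.1 m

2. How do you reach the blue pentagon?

turn right 120°, forward 4.3 m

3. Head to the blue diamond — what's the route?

turn left 95°, forward 5.5 m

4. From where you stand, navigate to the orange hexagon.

turn left 87°, forward 6.7 m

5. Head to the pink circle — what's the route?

turn left 73°, forward 2.9 m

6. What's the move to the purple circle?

turn left 131°, forward 3.4 m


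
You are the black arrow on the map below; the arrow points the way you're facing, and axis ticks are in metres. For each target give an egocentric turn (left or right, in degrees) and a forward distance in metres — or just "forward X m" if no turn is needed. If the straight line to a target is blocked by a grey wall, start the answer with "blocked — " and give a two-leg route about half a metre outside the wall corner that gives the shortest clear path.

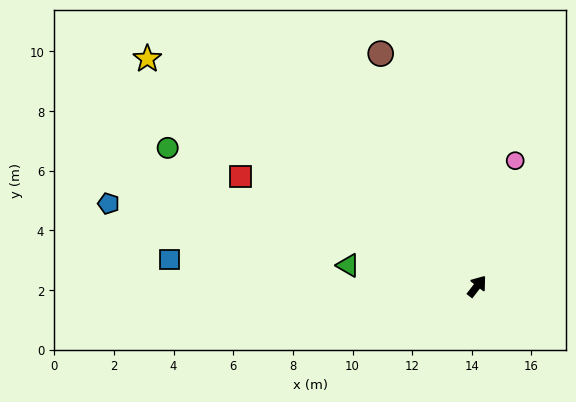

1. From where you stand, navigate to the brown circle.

turn left 60°, forward 8.4 m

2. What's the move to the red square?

turn left 103°, forward 8.8 m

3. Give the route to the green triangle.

turn left 119°, forward 4.4 m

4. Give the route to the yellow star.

turn left 93°, forward 13.4 m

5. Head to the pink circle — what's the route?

turn left 21°, forward 4.4 m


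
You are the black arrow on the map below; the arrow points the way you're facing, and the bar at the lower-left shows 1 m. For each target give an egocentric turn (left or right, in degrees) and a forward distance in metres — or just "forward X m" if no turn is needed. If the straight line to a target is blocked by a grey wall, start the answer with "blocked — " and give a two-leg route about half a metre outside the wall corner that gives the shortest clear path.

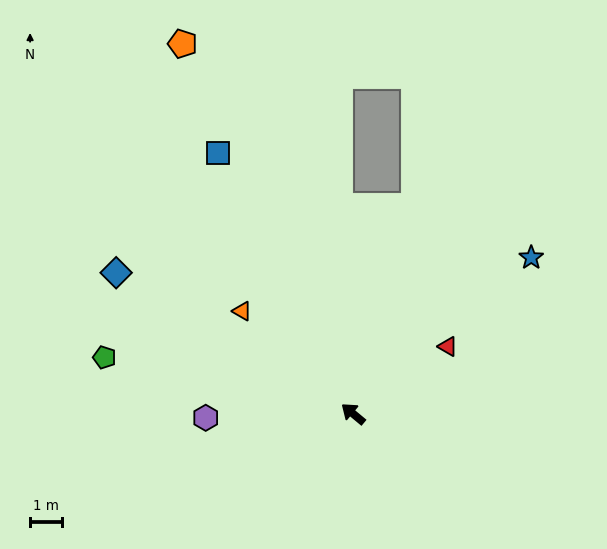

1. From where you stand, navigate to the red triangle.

turn right 105°, forward 3.6 m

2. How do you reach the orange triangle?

turn right 3°, forward 4.7 m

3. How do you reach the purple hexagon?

turn left 41°, forward 4.6 m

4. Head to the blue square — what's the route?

turn right 23°, forward 9.1 m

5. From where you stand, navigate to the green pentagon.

turn left 27°, forward 7.9 m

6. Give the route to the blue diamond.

turn left 9°, forward 8.6 m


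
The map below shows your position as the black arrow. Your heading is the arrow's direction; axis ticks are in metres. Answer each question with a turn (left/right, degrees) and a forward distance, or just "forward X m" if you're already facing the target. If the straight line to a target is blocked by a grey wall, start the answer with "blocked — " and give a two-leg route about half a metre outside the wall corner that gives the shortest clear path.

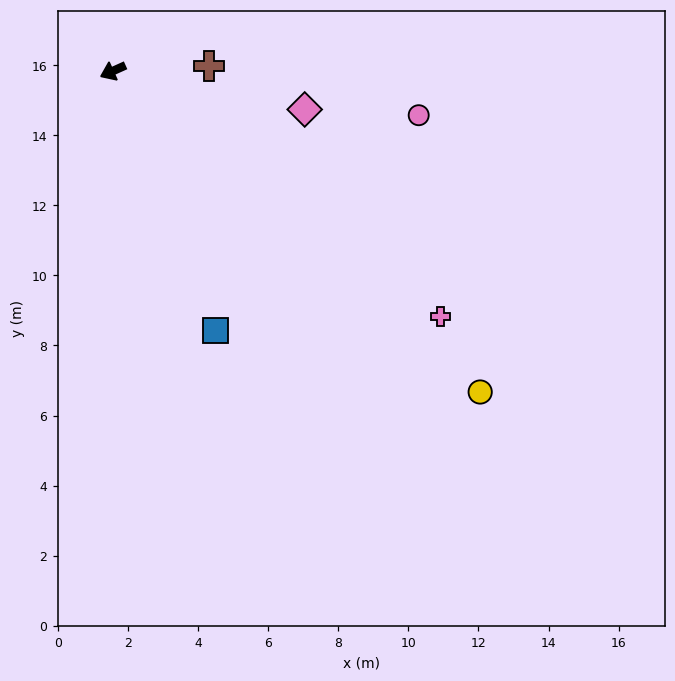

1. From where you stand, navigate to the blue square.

turn left 87°, forward 8.0 m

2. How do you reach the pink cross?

turn left 119°, forward 11.7 m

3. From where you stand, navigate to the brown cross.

turn left 159°, forward 2.7 m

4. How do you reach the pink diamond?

turn left 144°, forward 5.6 m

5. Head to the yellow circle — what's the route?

turn left 115°, forward 13.9 m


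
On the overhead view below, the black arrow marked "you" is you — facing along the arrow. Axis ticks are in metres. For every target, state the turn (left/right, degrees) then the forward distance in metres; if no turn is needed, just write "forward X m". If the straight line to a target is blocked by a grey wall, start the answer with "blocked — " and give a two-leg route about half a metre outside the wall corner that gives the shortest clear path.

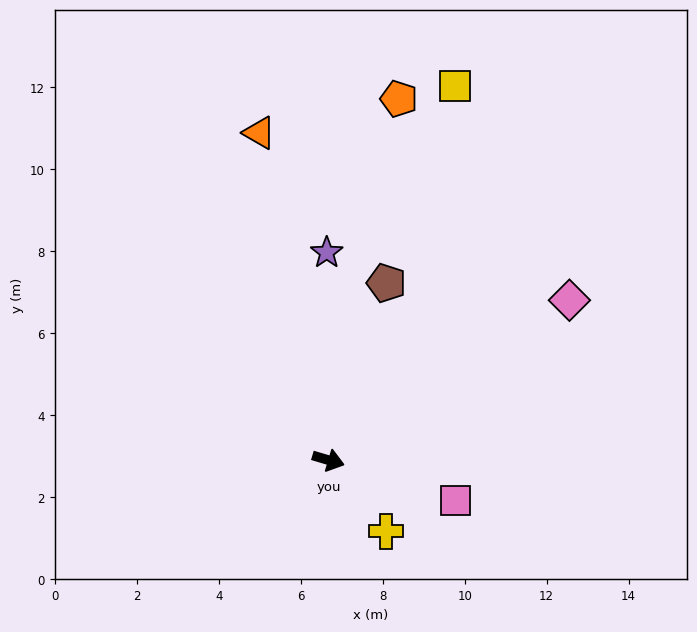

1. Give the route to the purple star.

turn left 107°, forward 5.1 m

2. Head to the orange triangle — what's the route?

turn left 119°, forward 8.2 m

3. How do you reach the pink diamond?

turn left 50°, forward 7.1 m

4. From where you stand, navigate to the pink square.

forward 3.2 m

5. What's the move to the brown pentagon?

turn left 88°, forward 4.5 m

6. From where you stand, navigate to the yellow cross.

turn right 34°, forward 2.2 m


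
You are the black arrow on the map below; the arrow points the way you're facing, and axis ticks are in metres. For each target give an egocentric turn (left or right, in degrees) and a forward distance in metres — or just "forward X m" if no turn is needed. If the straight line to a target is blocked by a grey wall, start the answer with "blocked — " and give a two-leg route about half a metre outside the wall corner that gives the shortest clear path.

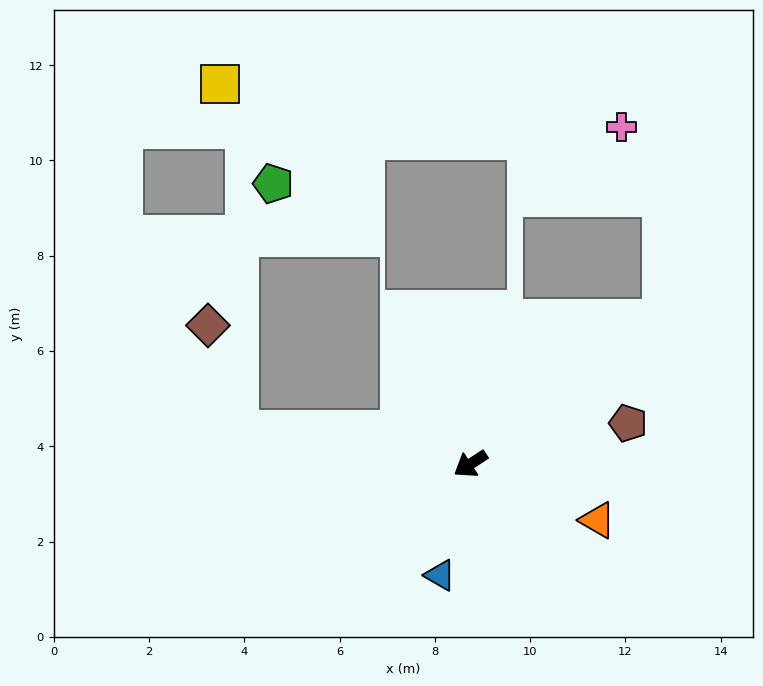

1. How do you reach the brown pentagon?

turn left 162°, forward 3.4 m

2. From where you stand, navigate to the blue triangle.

turn left 42°, forward 2.4 m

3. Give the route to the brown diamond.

blocked — turn right 41°, forward 4.9 m, then turn right 66°, forward 2.3 m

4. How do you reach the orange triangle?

turn left 123°, forward 2.9 m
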